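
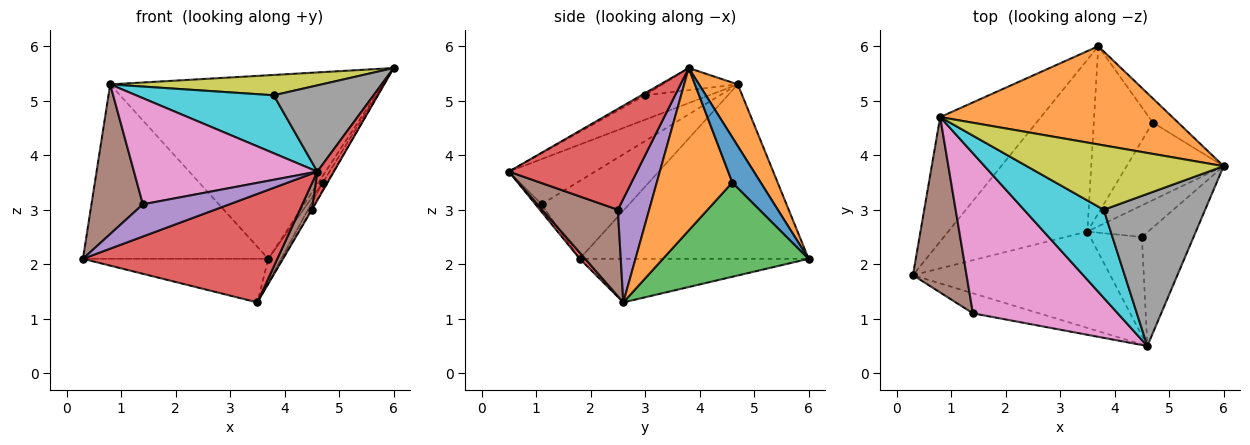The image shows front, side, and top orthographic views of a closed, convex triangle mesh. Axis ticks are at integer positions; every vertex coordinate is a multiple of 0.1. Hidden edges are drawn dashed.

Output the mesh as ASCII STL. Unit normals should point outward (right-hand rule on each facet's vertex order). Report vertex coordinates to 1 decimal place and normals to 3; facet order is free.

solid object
 facet normal -0.709 0.574 -0.409
  outer loop
   vertex 0.8 4.7 5.3
   vertex 3.7 6.0 2.1
   vertex 0.3 1.8 2.1
  endloop
 endfacet
 facet normal 0.124 0.875 0.468
  outer loop
   vertex 0.8 4.7 5.3
   vertex 6.0 3.8 5.6
   vertex 3.7 6.0 2.1
  endloop
 endfacet
 facet normal -0.291 0.235 -0.927
  outer loop
   vertex 3.5 2.6 1.3
   vertex 0.3 1.8 2.1
   vertex 3.7 6.0 2.1
  endloop
 endfacet
 facet normal 0.021 -0.748 -0.664
  outer loop
   vertex 3.5 2.6 1.3
   vertex 4.6 0.5 3.7
   vertex 0.3 1.8 2.1
  endloop
 endfacet
 facet normal -0.060 -0.848 -0.527
  outer loop
   vertex 1.4 1.1 3.1
   vertex 0.3 1.8 2.1
   vertex 4.6 0.5 3.7
  endloop
 endfacet
 facet normal -0.741 -0.436 0.511
  outer loop
   vertex 1.4 1.1 3.1
   vertex 0.8 4.7 5.3
   vertex 0.3 1.8 2.1
  endloop
 endfacet
 facet normal -0.252 -0.535 0.807
  outer loop
   vertex 1.4 1.1 3.1
   vertex 4.6 0.5 3.7
   vertex 0.8 4.7 5.3
  endloop
 endfacet
 facet normal -0.018 -0.493 0.870
  outer loop
   vertex 3.8 3.0 5.1
   vertex 4.6 0.5 3.7
   vertex 6.0 3.8 5.6
  endloop
 endfacet
 facet normal -0.107 -0.300 0.948
  outer loop
   vertex 3.8 3.0 5.1
   vertex 6.0 3.8 5.6
   vertex 0.8 4.7 5.3
  endloop
 endfacet
 facet normal -0.248 -0.533 0.809
  outer loop
   vertex 3.8 3.0 5.1
   vertex 0.8 4.7 5.3
   vertex 4.6 0.5 3.7
  endloop
 endfacet
 facet normal 0.865 0.133 -0.485
  outer loop
   vertex 4.7 4.6 3.5
   vertex 3.7 6.0 2.1
   vertex 6.0 3.8 5.6
  endloop
 endfacet
 facet normal 0.857 0.049 -0.512
  outer loop
   vertex 4.7 4.6 3.5
   vertex 6.0 3.8 5.6
   vertex 3.5 2.6 1.3
  endloop
 endfacet
 facet normal 0.845 0.075 -0.529
  outer loop
   vertex 4.7 4.6 3.5
   vertex 3.5 2.6 1.3
   vertex 3.7 6.0 2.1
  endloop
 endfacet
 facet normal 0.884 -0.114 -0.453
  outer loop
   vertex 4.5 2.5 3.0
   vertex 6.0 3.8 5.6
   vertex 4.6 0.5 3.7
  endloop
 endfacet
 facet normal 0.862 0.017 -0.506
  outer loop
   vertex 4.5 2.5 3.0
   vertex 3.5 2.6 1.3
   vertex 6.0 3.8 5.6
  endloop
 endfacet
 facet normal 0.851 -0.135 -0.508
  outer loop
   vertex 4.5 2.5 3.0
   vertex 4.6 0.5 3.7
   vertex 3.5 2.6 1.3
  endloop
 endfacet
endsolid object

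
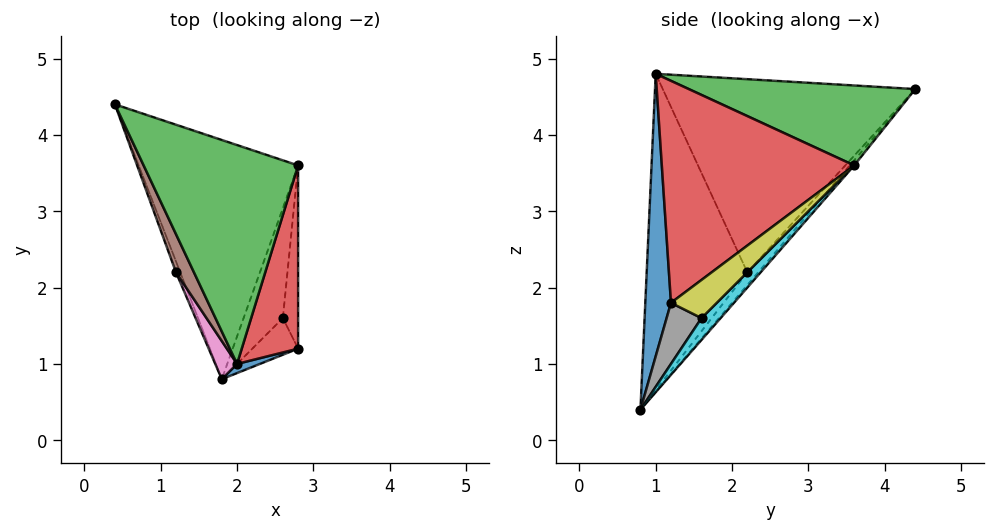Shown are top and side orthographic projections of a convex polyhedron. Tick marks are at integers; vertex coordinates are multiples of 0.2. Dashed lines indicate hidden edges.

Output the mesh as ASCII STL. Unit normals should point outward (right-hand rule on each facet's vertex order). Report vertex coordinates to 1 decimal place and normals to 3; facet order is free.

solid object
 facet normal 0.338 -0.941 0.027
  outer loop
   vertex 2.0 1.0 4.8
   vertex 1.8 0.8 0.4
   vertex 2.8 1.2 1.8
  endloop
 endfacet
 facet normal -0.021 0.756 -0.655
  outer loop
   vertex 2.8 3.6 3.6
   vertex 1.8 0.8 0.4
   vertex 0.4 4.4 4.6
  endloop
 endfacet
 facet normal 0.444 0.259 0.858
  outer loop
   vertex 2.8 3.6 3.6
   vertex 0.4 4.4 4.6
   vertex 2.0 1.0 4.8
  endloop
 endfacet
 facet normal 0.953 -0.182 0.242
  outer loop
   vertex 2.8 3.6 3.6
   vertex 2.0 1.0 4.8
   vertex 2.8 1.2 1.8
  endloop
 endfacet
 facet normal -0.949 0.000 -0.316
  outer loop
   vertex 1.2 2.2 2.2
   vertex 0.4 4.4 4.6
   vertex 1.8 0.8 0.4
  endloop
 endfacet
 facet normal -0.904 -0.420 0.084
  outer loop
   vertex 1.2 2.2 2.2
   vertex 2.0 1.0 4.8
   vertex 0.4 4.4 4.6
  endloop
 endfacet
 facet normal -0.887 -0.459 0.061
  outer loop
   vertex 1.2 2.2 2.2
   vertex 1.8 0.8 0.4
   vertex 2.0 1.0 4.8
  endloop
 endfacet
 facet normal 0.796 0.100 -0.597
  outer loop
   vertex 2.6 1.6 1.6
   vertex 2.8 1.2 1.8
   vertex 1.8 0.8 0.4
  endloop
 endfacet
 facet normal 0.894 0.268 -0.358
  outer loop
   vertex 2.6 1.6 1.6
   vertex 2.8 3.6 3.6
   vertex 2.8 1.2 1.8
  endloop
 endfacet
 facet normal 0.375 0.637 -0.674
  outer loop
   vertex 2.6 1.6 1.6
   vertex 1.8 0.8 0.4
   vertex 2.8 3.6 3.6
  endloop
 endfacet
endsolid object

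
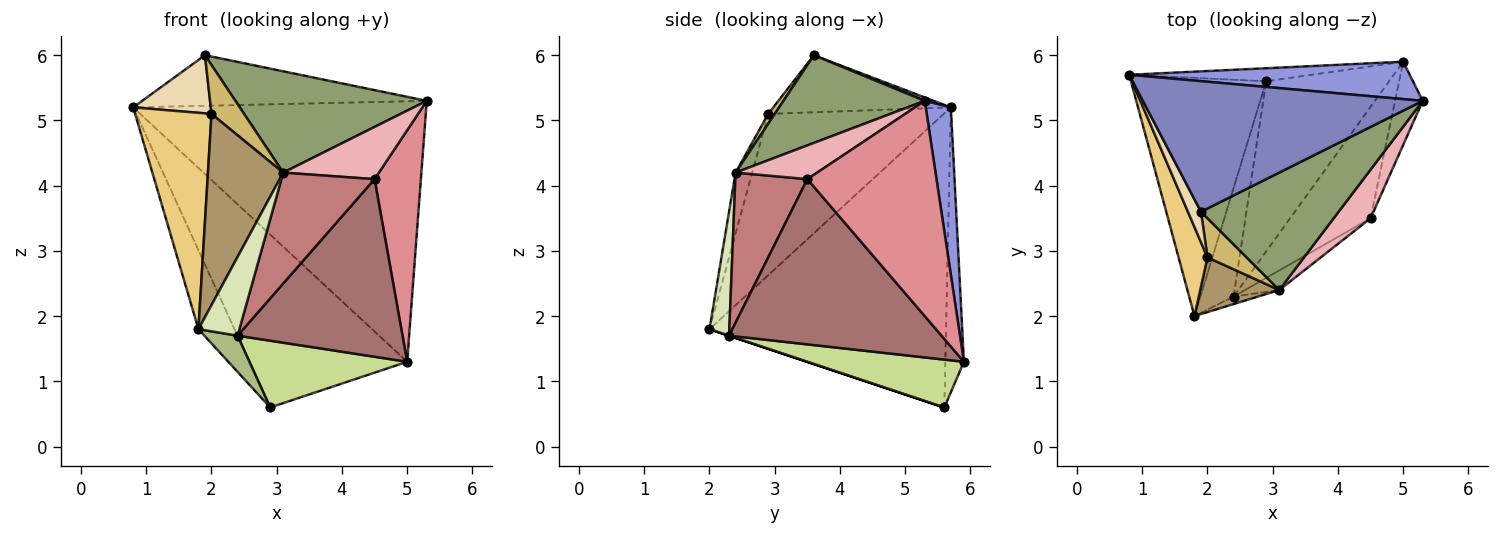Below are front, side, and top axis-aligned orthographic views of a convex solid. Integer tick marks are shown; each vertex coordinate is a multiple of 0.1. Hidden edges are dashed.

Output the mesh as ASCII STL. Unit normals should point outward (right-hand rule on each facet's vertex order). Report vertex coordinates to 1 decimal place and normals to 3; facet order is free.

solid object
 facet normal -0.900 0.137 -0.414
  outer loop
   vertex 2.9 5.6 0.6
   vertex 1.8 2.0 1.8
   vertex 0.8 5.7 5.2
  endloop
 endfacet
 facet normal 0.011 0.361 0.932
  outer loop
   vertex 1.9 3.6 6.0
   vertex 5.3 5.3 5.3
   vertex 0.8 5.7 5.2
  endloop
 endfacet
 facet normal 0.085 0.986 0.142
  outer loop
   vertex 5.0 5.9 1.3
   vertex 0.8 5.7 5.2
   vertex 5.3 5.3 5.3
  endloop
 endfacet
 facet normal -0.117 0.990 -0.075
  outer loop
   vertex 5.0 5.9 1.3
   vertex 2.9 5.6 0.6
   vertex 0.8 5.7 5.2
  endloop
 endfacet
 facet normal 0.435 -0.588 0.682
  outer loop
   vertex 3.1 2.4 4.2
   vertex 5.3 5.3 5.3
   vertex 1.9 3.6 6.0
  endloop
 endfacet
 facet normal 0.000 -0.316 -0.949
  outer loop
   vertex 2.4 2.3 1.7
   vertex 1.8 2.0 1.8
   vertex 2.9 5.6 0.6
  endloop
 endfacet
 facet normal 0.341 -0.343 -0.875
  outer loop
   vertex 2.4 2.3 1.7
   vertex 2.9 5.6 0.6
   vertex 5.0 5.9 1.3
  endloop
 endfacet
 facet normal 0.434 -0.897 -0.086
  outer loop
   vertex 2.4 2.3 1.7
   vertex 3.1 2.4 4.2
   vertex 1.8 2.0 1.8
  endloop
 endfacet
 facet normal -0.207 -0.941 0.269
  outer loop
   vertex 2.0 2.9 5.1
   vertex 1.8 2.0 1.8
   vertex 3.1 2.4 4.2
  endloop
 endfacet
 facet normal 0.154 -0.772 0.617
  outer loop
   vertex 2.0 2.9 5.1
   vertex 3.1 2.4 4.2
   vertex 1.9 3.6 6.0
  endloop
 endfacet
 facet normal -0.905 -0.394 0.162
  outer loop
   vertex 2.0 2.9 5.1
   vertex 0.8 5.7 5.2
   vertex 1.8 2.0 1.8
  endloop
 endfacet
 facet normal -0.897 -0.392 0.205
  outer loop
   vertex 2.0 2.9 5.1
   vertex 1.9 3.6 6.0
   vertex 0.8 5.7 5.2
  endloop
 endfacet
 facet normal 0.737 -0.572 -0.359
  outer loop
   vertex 4.5 3.5 4.1
   vertex 2.4 2.3 1.7
   vertex 5.0 5.9 1.3
  endloop
 endfacet
 facet normal 0.606 -0.784 -0.138
  outer loop
   vertex 4.5 3.5 4.1
   vertex 3.1 2.4 4.2
   vertex 2.4 2.3 1.7
  endloop
 endfacet
 facet normal 0.934 -0.335 -0.120
  outer loop
   vertex 4.5 3.5 4.1
   vertex 5.0 5.9 1.3
   vertex 5.3 5.3 5.3
  endloop
 endfacet
 facet normal 0.529 -0.621 0.578
  outer loop
   vertex 4.5 3.5 4.1
   vertex 5.3 5.3 5.3
   vertex 3.1 2.4 4.2
  endloop
 endfacet
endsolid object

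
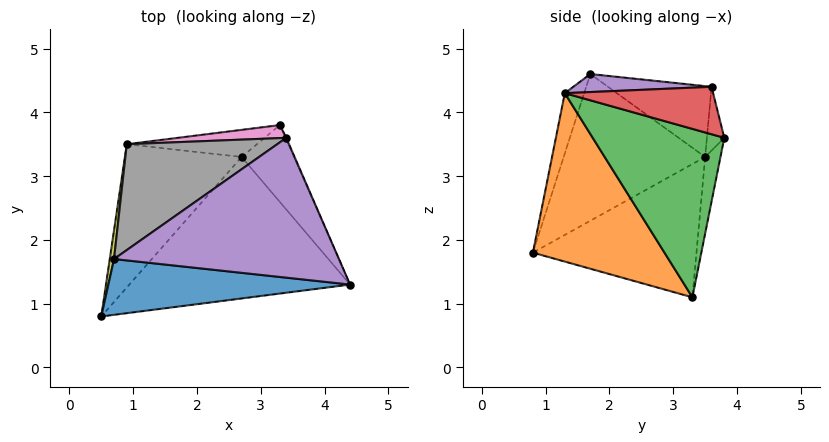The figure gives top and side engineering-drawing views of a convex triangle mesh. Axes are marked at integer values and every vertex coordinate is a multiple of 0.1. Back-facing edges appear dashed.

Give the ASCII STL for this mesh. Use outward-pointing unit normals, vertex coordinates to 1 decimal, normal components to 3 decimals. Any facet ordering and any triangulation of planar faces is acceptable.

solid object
 facet normal -0.077 -0.948 0.310
  outer loop
   vertex 0.7 1.7 4.6
   vertex 0.5 0.8 1.8
   vertex 4.4 1.3 4.3
  endloop
 endfacet
 facet normal 0.484 -0.603 -0.634
  outer loop
   vertex 2.7 3.3 1.1
   vertex 4.4 1.3 4.3
   vertex 0.5 0.8 1.8
  endloop
 endfacet
 facet normal 0.905 0.319 -0.281
  outer loop
   vertex 2.7 3.3 1.1
   vertex 3.3 3.8 3.6
   vertex 4.4 1.3 4.3
  endloop
 endfacet
 facet normal 0.917 0.399 -0.015
  outer loop
   vertex 3.4 3.6 4.4
   vertex 4.4 1.3 4.3
   vertex 3.3 3.8 3.6
  endloop
 endfacet
 facet normal 0.080 -0.009 0.997
  outer loop
   vertex 3.4 3.6 4.4
   vertex 0.7 1.7 4.6
   vertex 4.4 1.3 4.3
  endloop
 endfacet
 facet normal -0.101 0.980 -0.172
  outer loop
   vertex 0.9 3.5 3.3
   vertex 3.3 3.8 3.6
   vertex 2.7 3.3 1.1
  endloop
 endfacet
 facet normal -0.151 0.954 0.258
  outer loop
   vertex 0.9 3.5 3.3
   vertex 3.4 3.6 4.4
   vertex 3.3 3.8 3.6
  endloop
 endfacet
 facet normal -0.349 0.574 0.741
  outer loop
   vertex 0.9 3.5 3.3
   vertex 0.7 1.7 4.6
   vertex 3.4 3.6 4.4
  endloop
 endfacet
 facet normal -0.991 0.131 0.029
  outer loop
   vertex 0.9 3.5 3.3
   vertex 0.5 0.8 1.8
   vertex 0.7 1.7 4.6
  endloop
 endfacet
 facet normal -0.679 0.431 -0.595
  outer loop
   vertex 0.9 3.5 3.3
   vertex 2.7 3.3 1.1
   vertex 0.5 0.8 1.8
  endloop
 endfacet
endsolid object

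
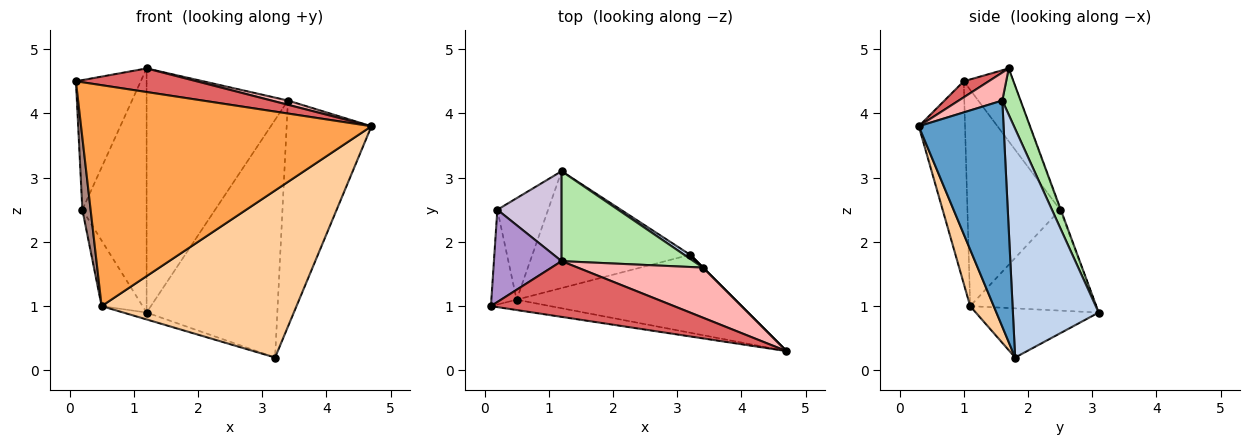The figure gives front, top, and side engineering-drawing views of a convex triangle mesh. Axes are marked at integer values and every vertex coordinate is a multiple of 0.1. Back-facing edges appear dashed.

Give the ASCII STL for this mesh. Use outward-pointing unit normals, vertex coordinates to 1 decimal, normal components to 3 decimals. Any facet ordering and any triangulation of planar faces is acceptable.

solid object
 facet normal 0.707 0.707 0.000
  outer loop
   vertex 3.4 1.6 4.2
   vertex 4.7 0.3 3.8
   vertex 3.2 1.8 0.2
  endloop
 endfacet
 facet normal 0.548 0.836 0.014
  outer loop
   vertex 3.4 1.6 4.2
   vertex 3.2 1.8 0.2
   vertex 1.2 3.1 0.9
  endloop
 endfacet
 facet normal -0.157 -0.986 -0.046
  outer loop
   vertex 0.5 1.1 1.0
   vertex 4.7 0.3 3.8
   vertex 0.1 1.0 4.5
  endloop
 endfacet
 facet normal 0.109 -0.901 -0.421
  outer loop
   vertex 0.5 1.1 1.0
   vertex 3.2 1.8 0.2
   vertex 4.7 0.3 3.8
  endloop
 endfacet
 facet normal -0.297 0.056 -0.953
  outer loop
   vertex 0.5 1.1 1.0
   vertex 1.2 3.1 0.9
   vertex 3.2 1.8 0.2
  endloop
 endfacet
 facet normal 0.120 0.932 0.343
  outer loop
   vertex 1.2 1.7 4.7
   vertex 3.4 1.6 4.2
   vertex 1.2 3.1 0.9
  endloop
 endfacet
 facet normal 0.081 -0.389 0.918
  outer loop
   vertex 1.2 1.7 4.7
   vertex 0.1 1.0 4.5
   vertex 4.7 0.3 3.8
  endloop
 endfacet
 facet normal 0.217 -0.082 0.973
  outer loop
   vertex 1.2 1.7 4.7
   vertex 4.7 0.3 3.8
   vertex 3.4 1.6 4.2
  endloop
 endfacet
 facet normal -0.529 0.691 0.492
  outer loop
   vertex 0.2 2.5 2.5
   vertex 0.1 1.0 4.5
   vertex 1.2 1.7 4.7
  endloop
 endfacet
 facet normal -0.010 0.938 0.346
  outer loop
   vertex 0.2 2.5 2.5
   vertex 1.2 1.7 4.7
   vertex 1.2 3.1 0.9
  endloop
 endfacet
 facet normal -0.989 -0.088 -0.116
  outer loop
   vertex 0.2 2.5 2.5
   vertex 0.5 1.1 1.0
   vertex 0.1 1.0 4.5
  endloop
 endfacet
 facet normal -0.858 0.279 -0.432
  outer loop
   vertex 0.2 2.5 2.5
   vertex 1.2 3.1 0.9
   vertex 0.5 1.1 1.0
  endloop
 endfacet
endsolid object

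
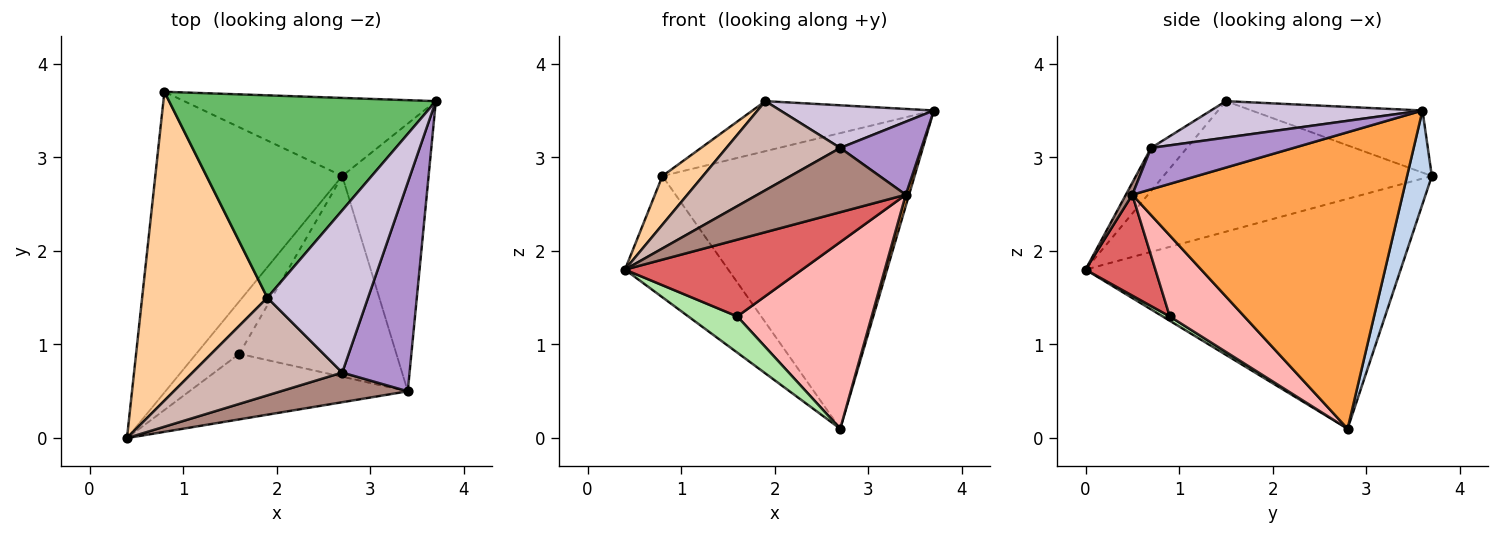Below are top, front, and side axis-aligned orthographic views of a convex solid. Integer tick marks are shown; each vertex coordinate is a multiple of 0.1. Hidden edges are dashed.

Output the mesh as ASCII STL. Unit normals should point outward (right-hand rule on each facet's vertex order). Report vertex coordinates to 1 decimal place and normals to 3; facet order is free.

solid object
 facet normal -0.752 0.247 -0.611
  outer loop
   vertex 2.7 2.8 0.1
   vertex 0.4 0.0 1.8
   vertex 0.8 3.7 2.8
  endloop
 endfacet
 facet normal 0.095 0.962 -0.254
  outer loop
   vertex 2.7 2.8 0.1
   vertex 0.8 3.7 2.8
   vertex 3.7 3.6 3.5
  endloop
 endfacet
 facet normal 0.960 -0.012 -0.280
  outer loop
   vertex 3.4 0.5 2.6
   vertex 2.7 2.8 0.1
   vertex 3.7 3.6 3.5
  endloop
 endfacet
 facet normal -0.717 -0.108 0.688
  outer loop
   vertex 1.9 1.5 3.6
   vertex 0.8 3.7 2.8
   vertex 0.4 0.0 1.8
  endloop
 endfacet
 facet normal -0.220 0.234 0.947
  outer loop
   vertex 1.9 1.5 3.6
   vertex 3.7 3.6 3.5
   vertex 0.8 3.7 2.8
  endloop
 endfacet
 facet normal 0.083 -0.566 -0.820
  outer loop
   vertex 1.6 0.9 1.3
   vertex 0.4 0.0 1.8
   vertex 2.7 2.8 0.1
  endloop
 endfacet
 facet normal 0.287 -0.729 -0.622
  outer loop
   vertex 1.6 0.9 1.3
   vertex 3.4 0.5 2.6
   vertex 0.4 0.0 1.8
  endloop
 endfacet
 facet normal 0.353 -0.637 -0.685
  outer loop
   vertex 1.6 0.9 1.3
   vertex 2.7 2.8 0.1
   vertex 3.4 0.5 2.6
  endloop
 endfacet
 facet normal 0.502 -0.286 0.817
  outer loop
   vertex 2.7 0.7 3.1
   vertex 3.4 0.5 2.6
   vertex 3.7 3.6 3.5
  endloop
 endfacet
 facet normal 0.331 -0.240 0.913
  outer loop
   vertex 2.7 0.7 3.1
   vertex 3.7 3.6 3.5
   vertex 1.9 1.5 3.6
  endloop
 endfacet
 facet normal 0.040 -0.907 0.418
  outer loop
   vertex 2.7 0.7 3.1
   vertex 0.4 0.0 1.8
   vertex 3.4 0.5 2.6
  endloop
 endfacet
 facet normal -0.208 -0.659 0.723
  outer loop
   vertex 2.7 0.7 3.1
   vertex 1.9 1.5 3.6
   vertex 0.4 0.0 1.8
  endloop
 endfacet
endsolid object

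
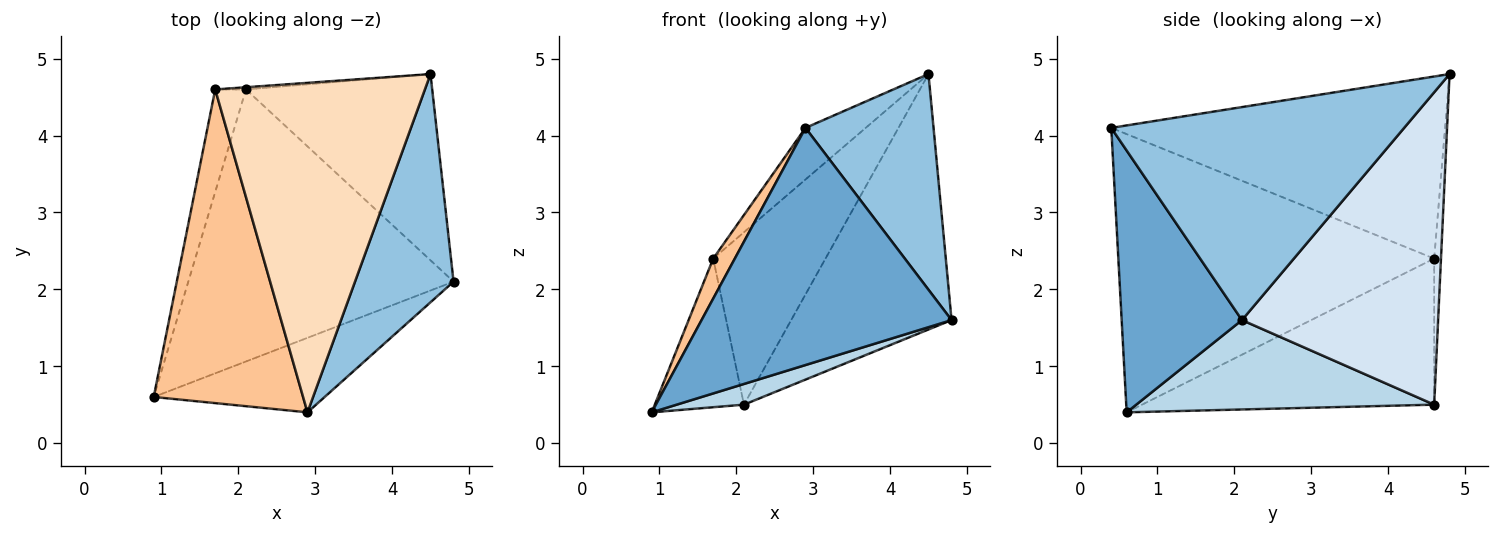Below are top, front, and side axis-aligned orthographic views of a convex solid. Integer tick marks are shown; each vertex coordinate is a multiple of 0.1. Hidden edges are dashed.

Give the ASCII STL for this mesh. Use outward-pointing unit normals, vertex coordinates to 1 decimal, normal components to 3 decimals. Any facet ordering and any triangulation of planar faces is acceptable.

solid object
 facet normal 0.417 -0.867 -0.272
  outer loop
   vertex 2.9 0.4 4.1
   vertex 0.9 0.6 0.4
   vertex 4.8 2.1 1.6
  endloop
 endfacet
 facet normal 0.844 -0.369 0.390
  outer loop
   vertex 2.9 0.4 4.1
   vertex 4.8 2.1 1.6
   vertex 4.5 4.8 4.8
  endloop
 endfacet
 facet normal 0.318 -0.072 -0.945
  outer loop
   vertex 2.1 4.6 0.5
   vertex 4.8 2.1 1.6
   vertex 0.9 0.6 0.4
  endloop
 endfacet
 facet normal 0.703 0.575 -0.419
  outer loop
   vertex 2.1 4.6 0.5
   vertex 4.5 4.8 4.8
   vertex 4.8 2.1 1.6
  endloop
 endfacet
 facet normal -0.938 0.286 -0.197
  outer loop
   vertex 1.7 4.6 2.4
   vertex 2.1 4.6 0.5
   vertex 0.9 0.6 0.4
  endloop
 endfacet
 facet normal -0.060 0.998 -0.013
  outer loop
   vertex 1.7 4.6 2.4
   vertex 4.5 4.8 4.8
   vertex 2.1 4.6 0.5
  endloop
 endfacet
 facet normal -0.879 -0.060 0.472
  outer loop
   vertex 1.7 4.6 2.4
   vertex 0.9 0.6 0.4
   vertex 2.9 0.4 4.1
  endloop
 endfacet
 facet normal -0.651 0.117 0.750
  outer loop
   vertex 1.7 4.6 2.4
   vertex 2.9 0.4 4.1
   vertex 4.5 4.8 4.8
  endloop
 endfacet
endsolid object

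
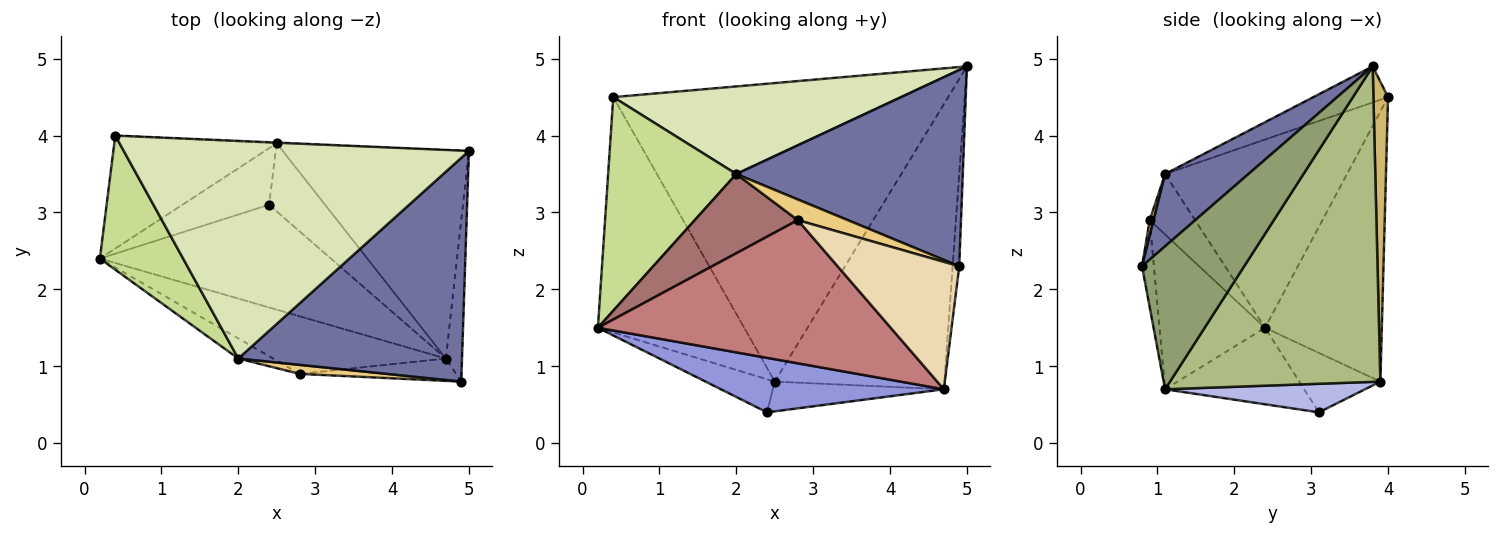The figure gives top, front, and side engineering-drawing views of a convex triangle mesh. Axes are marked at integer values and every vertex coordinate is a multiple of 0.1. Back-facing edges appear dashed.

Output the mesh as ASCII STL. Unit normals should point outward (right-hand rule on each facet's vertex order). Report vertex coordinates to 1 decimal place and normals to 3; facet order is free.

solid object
 facet normal 0.236 -0.641 0.730
  outer loop
   vertex 2.0 1.1 3.5
   vertex 4.9 0.8 2.3
   vertex 5.0 3.8 4.9
  endloop
 endfacet
 facet normal -0.510 0.435 -0.742
  outer loop
   vertex 2.5 3.9 0.8
   vertex 2.4 3.1 0.4
   vertex 0.2 2.4 1.5
  endloop
 endfacet
 facet normal -0.281 -0.450 -0.848
  outer loop
   vertex 4.7 1.1 0.7
   vertex 0.2 2.4 1.5
   vertex 2.4 3.1 0.4
  endloop
 endfacet
 facet normal 0.423 0.362 -0.830
  outer loop
   vertex 4.7 1.1 0.7
   vertex 2.4 3.1 0.4
   vertex 2.5 3.9 0.8
  endloop
 endfacet
 facet normal 0.992 0.064 -0.112
  outer loop
   vertex 4.7 1.1 0.7
   vertex 5.0 3.8 4.9
   vertex 4.9 0.8 2.3
  endloop
 endfacet
 facet normal 0.707 0.571 -0.417
  outer loop
   vertex 4.7 1.1 0.7
   vertex 2.5 3.9 0.8
   vertex 5.0 3.8 4.9
  endloop
 endfacet
 facet normal -0.769 -0.541 0.340
  outer loop
   vertex 0.4 4.0 4.5
   vertex 0.2 2.4 1.5
   vertex 2.0 1.1 3.5
  endloop
 endfacet
 facet normal -0.096 -0.372 0.923
  outer loop
   vertex 0.4 4.0 4.5
   vertex 2.0 1.1 3.5
   vertex 5.0 3.8 4.9
  endloop
 endfacet
 facet normal -0.584 0.732 -0.351
  outer loop
   vertex 0.4 4.0 4.5
   vertex 2.5 3.9 0.8
   vertex 0.2 2.4 1.5
  endloop
 endfacet
 facet normal 0.044 0.999 -0.002
  outer loop
   vertex 0.4 4.0 4.5
   vertex 5.0 3.8 4.9
   vertex 2.5 3.9 0.8
  endloop
 endfacet
 facet normal 0.070 -0.914 0.399
  outer loop
   vertex 2.8 0.9 2.9
   vertex 4.9 0.8 2.3
   vertex 2.0 1.1 3.5
  endloop
 endfacet
 facet normal -0.096 -0.980 -0.172
  outer loop
   vertex 2.8 0.9 2.9
   vertex 4.7 1.1 0.7
   vertex 4.9 0.8 2.3
  endloop
 endfacet
 facet normal -0.393 -0.891 -0.226
  outer loop
   vertex 2.8 0.9 2.9
   vertex 2.0 1.1 3.5
   vertex 0.2 2.4 1.5
  endloop
 endfacet
 facet normal -0.317 -0.880 -0.354
  outer loop
   vertex 2.8 0.9 2.9
   vertex 0.2 2.4 1.5
   vertex 4.7 1.1 0.7
  endloop
 endfacet
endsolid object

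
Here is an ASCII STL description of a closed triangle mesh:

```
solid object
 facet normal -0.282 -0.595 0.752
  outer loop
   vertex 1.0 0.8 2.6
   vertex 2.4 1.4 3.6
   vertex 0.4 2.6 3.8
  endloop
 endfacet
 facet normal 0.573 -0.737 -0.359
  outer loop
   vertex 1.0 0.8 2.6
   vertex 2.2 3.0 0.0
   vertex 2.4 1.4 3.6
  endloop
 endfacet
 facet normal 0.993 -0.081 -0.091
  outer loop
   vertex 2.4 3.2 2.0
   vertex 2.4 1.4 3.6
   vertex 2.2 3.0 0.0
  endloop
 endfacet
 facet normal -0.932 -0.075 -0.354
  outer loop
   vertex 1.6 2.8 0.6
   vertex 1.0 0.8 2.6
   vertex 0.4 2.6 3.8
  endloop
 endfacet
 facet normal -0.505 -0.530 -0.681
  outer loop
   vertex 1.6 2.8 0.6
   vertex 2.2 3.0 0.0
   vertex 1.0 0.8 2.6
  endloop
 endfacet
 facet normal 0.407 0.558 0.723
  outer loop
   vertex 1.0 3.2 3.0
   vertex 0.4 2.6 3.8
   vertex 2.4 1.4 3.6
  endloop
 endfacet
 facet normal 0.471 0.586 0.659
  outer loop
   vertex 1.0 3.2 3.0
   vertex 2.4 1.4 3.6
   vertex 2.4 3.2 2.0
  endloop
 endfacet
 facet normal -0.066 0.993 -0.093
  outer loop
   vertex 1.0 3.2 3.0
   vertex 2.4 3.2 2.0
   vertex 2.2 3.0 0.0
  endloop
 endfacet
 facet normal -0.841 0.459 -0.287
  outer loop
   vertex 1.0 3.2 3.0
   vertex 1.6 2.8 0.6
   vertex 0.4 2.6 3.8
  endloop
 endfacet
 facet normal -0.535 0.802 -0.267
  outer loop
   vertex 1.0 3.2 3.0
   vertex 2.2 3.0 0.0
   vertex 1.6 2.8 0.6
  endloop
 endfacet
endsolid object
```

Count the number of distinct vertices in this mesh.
7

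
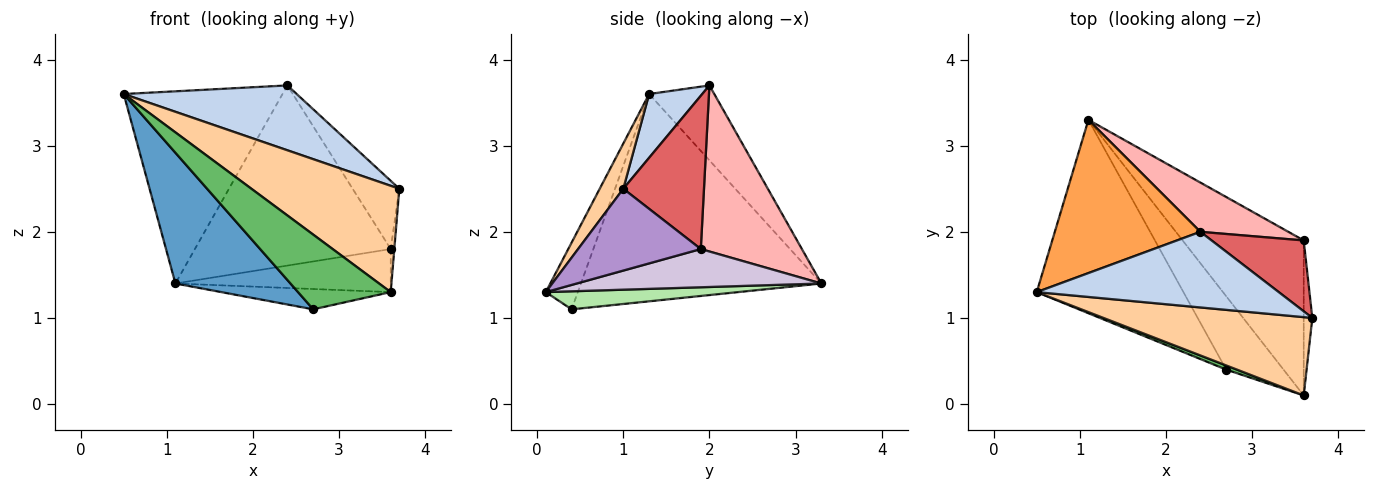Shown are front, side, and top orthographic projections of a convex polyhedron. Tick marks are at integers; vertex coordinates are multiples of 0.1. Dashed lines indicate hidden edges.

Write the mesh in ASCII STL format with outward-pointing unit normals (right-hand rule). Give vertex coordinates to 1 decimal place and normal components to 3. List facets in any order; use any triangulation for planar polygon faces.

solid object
 facet normal -0.760 -0.364 -0.538
  outer loop
   vertex 2.7 0.4 1.1
   vertex 0.5 1.3 3.6
   vertex 1.1 3.3 1.4
  endloop
 endfacet
 facet normal 0.196 -0.638 0.744
  outer loop
   vertex 2.4 2.0 3.7
   vertex 0.5 1.3 3.6
   vertex 3.7 1.0 2.5
  endloop
 endfacet
 facet normal -0.306 0.745 0.594
  outer loop
   vertex 2.4 2.0 3.7
   vertex 1.1 3.3 1.4
   vertex 0.5 1.3 3.6
  endloop
 endfacet
 facet normal 0.127 -0.799 0.588
  outer loop
   vertex 3.6 0.1 1.3
   vertex 3.7 1.0 2.5
   vertex 0.5 1.3 3.6
  endloop
 endfacet
 facet normal -0.326 -0.944 0.053
  outer loop
   vertex 3.6 0.1 1.3
   vertex 0.5 1.3 3.6
   vertex 2.7 0.4 1.1
  endloop
 endfacet
 facet normal 0.290 0.255 -0.922
  outer loop
   vertex 3.6 0.1 1.3
   vertex 2.7 0.4 1.1
   vertex 1.1 3.3 1.4
  endloop
 endfacet
 facet normal 0.768 0.444 0.462
  outer loop
   vertex 3.6 1.9 1.8
   vertex 2.4 2.0 3.7
   vertex 3.7 1.0 2.5
  endloop
 endfacet
 facet normal 0.446 0.863 0.236
  outer loop
   vertex 3.6 1.9 1.8
   vertex 1.1 3.3 1.4
   vertex 2.4 2.0 3.7
  endloop
 endfacet
 facet normal 0.994 0.029 -0.105
  outer loop
   vertex 3.6 1.9 1.8
   vertex 3.7 1.0 2.5
   vertex 3.6 0.1 1.3
  endloop
 endfacet
 facet normal 0.291 0.256 -0.922
  outer loop
   vertex 3.6 1.9 1.8
   vertex 3.6 0.1 1.3
   vertex 1.1 3.3 1.4
  endloop
 endfacet
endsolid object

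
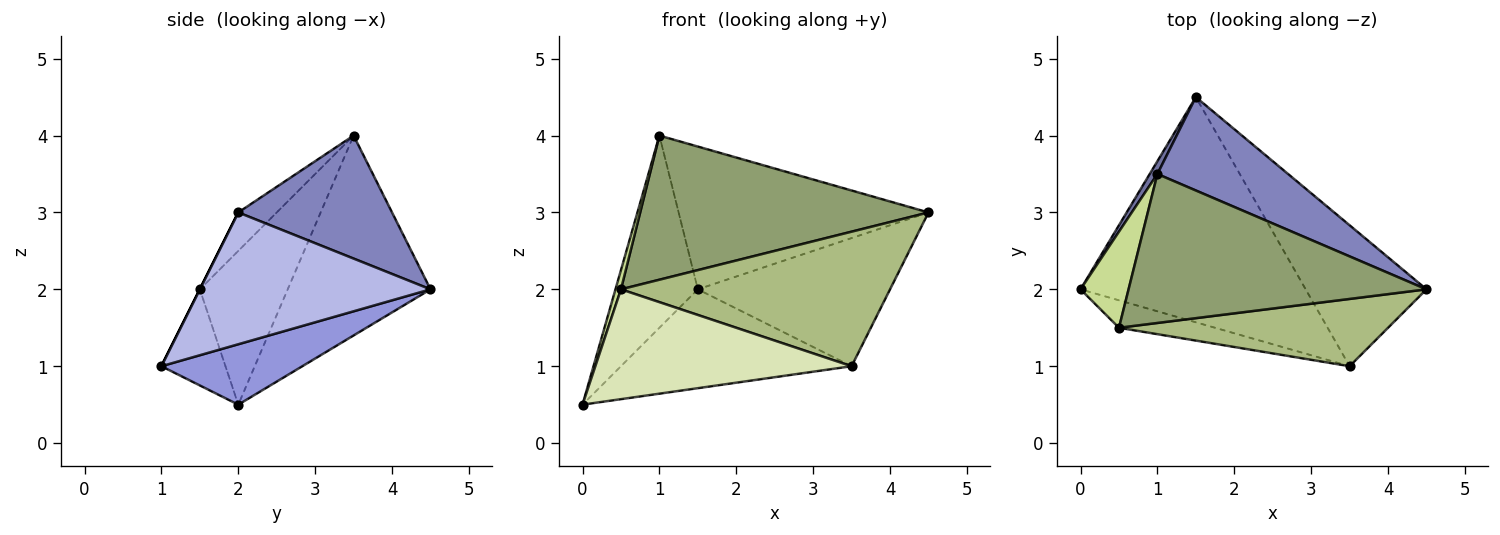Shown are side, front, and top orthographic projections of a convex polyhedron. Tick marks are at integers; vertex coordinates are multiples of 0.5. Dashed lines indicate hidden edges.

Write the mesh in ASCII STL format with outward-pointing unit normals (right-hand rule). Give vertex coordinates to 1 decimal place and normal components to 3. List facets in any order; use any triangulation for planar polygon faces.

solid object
 facet normal -0.866 0.499 0.033
  outer loop
   vertex 1.0 3.5 4.0
   vertex 1.5 4.5 2.0
   vertex 0.0 2.0 0.5
  endloop
 endfacet
 facet normal 0.458 0.744 0.487
  outer loop
   vertex 1.0 3.5 4.0
   vertex 4.5 2.0 3.0
   vertex 1.5 4.5 2.0
  endloop
 endfacet
 facet normal 0.239 0.390 -0.889
  outer loop
   vertex 3.5 1.0 1.0
   vertex 0.0 2.0 0.5
   vertex 1.5 4.5 2.0
  endloop
 endfacet
 facet normal 0.628 0.523 -0.576
  outer loop
   vertex 3.5 1.0 1.0
   vertex 1.5 4.5 2.0
   vertex 4.5 2.0 3.0
  endloop
 endfacet
 facet normal -0.092 -0.692 0.716
  outer loop
   vertex 0.5 1.5 2.0
   vertex 4.5 2.0 3.0
   vertex 1.0 3.5 4.0
  endloop
 endfacet
 facet normal 0.000 -0.894 0.447
  outer loop
   vertex 0.5 1.5 2.0
   vertex 3.5 1.0 1.0
   vertex 4.5 2.0 3.0
  endloop
 endfacet
 facet normal -0.953 -0.060 0.298
  outer loop
   vertex 0.5 1.5 2.0
   vertex 1.0 3.5 4.0
   vertex 0.0 2.0 0.5
  endloop
 endfacet
 facet normal -0.236 -0.943 -0.236
  outer loop
   vertex 0.5 1.5 2.0
   vertex 0.0 2.0 0.5
   vertex 3.5 1.0 1.0
  endloop
 endfacet
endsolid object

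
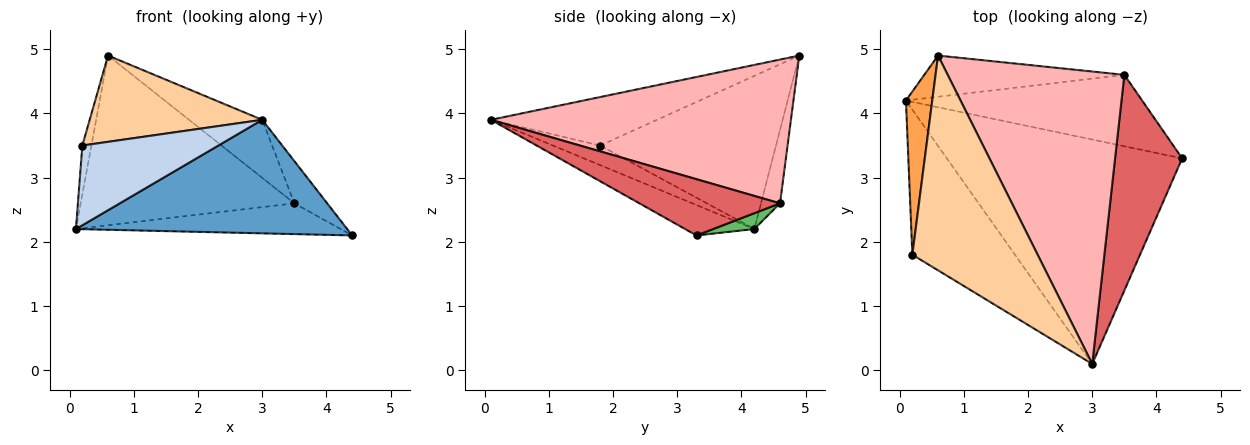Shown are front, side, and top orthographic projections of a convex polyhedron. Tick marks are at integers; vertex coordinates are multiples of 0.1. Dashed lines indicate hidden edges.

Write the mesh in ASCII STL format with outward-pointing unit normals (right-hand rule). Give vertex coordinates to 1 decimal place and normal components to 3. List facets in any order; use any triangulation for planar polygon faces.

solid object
 facet normal -0.114 -0.449 -0.886
  outer loop
   vertex 3.0 0.1 3.9
   vertex 0.1 4.2 2.2
   vertex 4.4 3.3 2.1
  endloop
 endfacet
 facet normal -0.165 -0.475 -0.864
  outer loop
   vertex 0.2 1.8 3.5
   vertex 0.1 4.2 2.2
   vertex 3.0 0.1 3.9
  endloop
 endfacet
 facet normal -0.984 0.051 0.169
  outer loop
   vertex 0.2 1.8 3.5
   vertex 0.6 4.9 4.9
   vertex 0.1 4.2 2.2
  endloop
 endfacet
 facet normal -0.338 -0.351 0.873
  outer loop
   vertex 0.2 1.8 3.5
   vertex 3.0 0.1 3.9
   vertex 0.6 4.9 4.9
  endloop
 endfacet
 facet normal 0.061 0.395 -0.917
  outer loop
   vertex 3.5 4.6 2.6
   vertex 4.4 3.3 2.1
   vertex 0.1 4.2 2.2
  endloop
 endfacet
 facet normal -0.086 0.968 -0.235
  outer loop
   vertex 3.5 4.6 2.6
   vertex 0.1 4.2 2.2
   vertex 0.6 4.9 4.9
  endloop
 endfacet
 facet normal 0.635 0.148 0.758
  outer loop
   vertex 3.5 4.6 2.6
   vertex 3.0 0.1 3.9
   vertex 4.4 3.3 2.1
  endloop
 endfacet
 facet normal 0.624 0.152 0.767
  outer loop
   vertex 3.5 4.6 2.6
   vertex 0.6 4.9 4.9
   vertex 3.0 0.1 3.9
  endloop
 endfacet
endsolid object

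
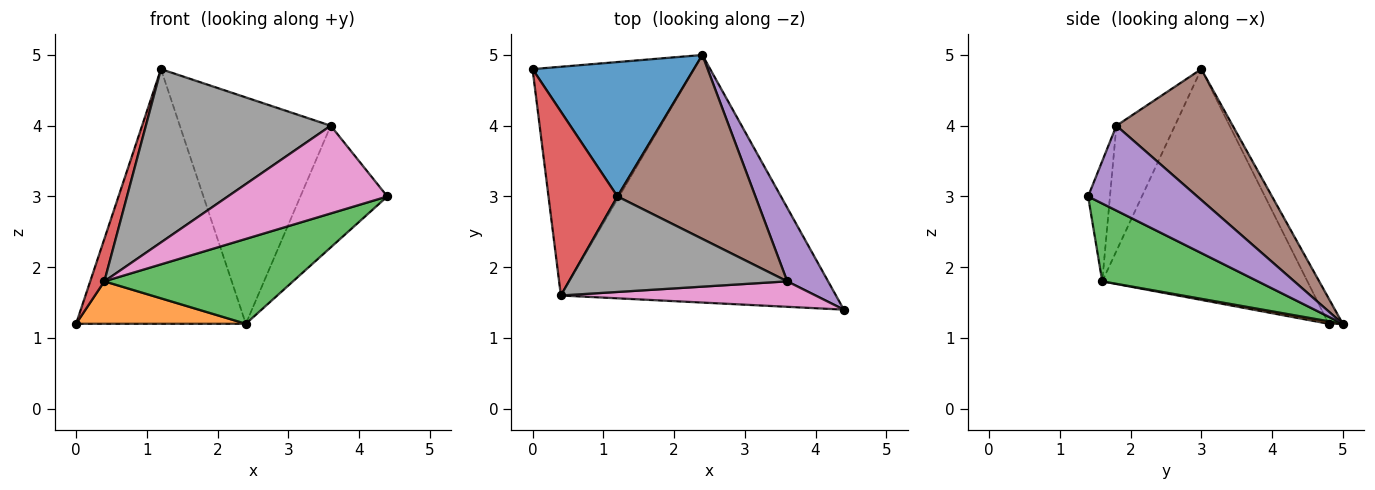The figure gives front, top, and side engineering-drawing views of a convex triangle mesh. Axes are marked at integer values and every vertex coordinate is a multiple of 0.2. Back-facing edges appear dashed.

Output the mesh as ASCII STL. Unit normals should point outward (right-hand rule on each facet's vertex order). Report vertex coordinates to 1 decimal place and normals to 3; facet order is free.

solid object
 facet normal -0.073 0.882 0.465
  outer loop
   vertex 1.2 3.0 4.8
   vertex 2.4 5.0 1.2
   vertex 0.0 4.8 1.2
  endloop
 endfacet
 facet normal 0.015 -0.182 -0.983
  outer loop
   vertex 0.4 1.6 1.8
   vertex 0.0 4.8 1.2
   vertex 2.4 5.0 1.2
  endloop
 endfacet
 facet normal 0.258 -0.313 -0.914
  outer loop
   vertex 0.4 1.6 1.8
   vertex 2.4 5.0 1.2
   vertex 4.4 1.4 3.0
  endloop
 endfacet
 facet normal -0.956 -0.066 0.286
  outer loop
   vertex 0.4 1.6 1.8
   vertex 1.2 3.0 4.8
   vertex 0.0 4.8 1.2
  endloop
 endfacet
 facet normal 0.732 0.583 0.352
  outer loop
   vertex 3.6 1.8 4.0
   vertex 4.4 1.4 3.0
   vertex 2.4 5.0 1.2
  endloop
 endfacet
 facet normal 0.513 0.666 0.541
  outer loop
   vertex 3.6 1.8 4.0
   vertex 2.4 5.0 1.2
   vertex 1.2 3.0 4.8
  endloop
 endfacet
 facet normal -0.131 -0.952 0.276
  outer loop
   vertex 3.6 1.8 4.0
   vertex 0.4 1.6 1.8
   vertex 4.4 1.4 3.0
  endloop
 endfacet
 facet normal -0.267 -0.844 0.465
  outer loop
   vertex 3.6 1.8 4.0
   vertex 1.2 3.0 4.8
   vertex 0.4 1.6 1.8
  endloop
 endfacet
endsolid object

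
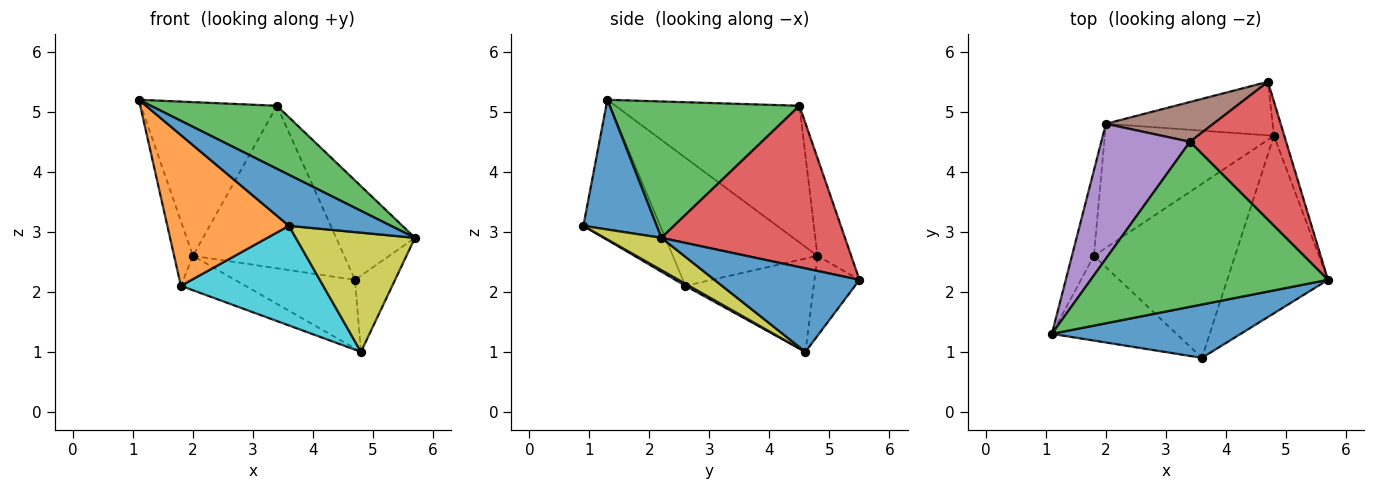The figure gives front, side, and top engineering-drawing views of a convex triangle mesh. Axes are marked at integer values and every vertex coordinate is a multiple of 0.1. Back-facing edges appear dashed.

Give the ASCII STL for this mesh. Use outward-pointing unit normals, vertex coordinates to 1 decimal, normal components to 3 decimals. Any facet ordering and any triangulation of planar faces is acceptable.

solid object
 facet normal 0.957 0.265 -0.119
  outer loop
   vertex 4.8 4.6 1.0
   vertex 4.7 5.5 2.2
   vertex 5.7 2.2 2.9
  endloop
 endfacet
 facet normal -0.283 0.756 -0.590
  outer loop
   vertex 2.0 4.8 2.6
   vertex 4.7 5.5 2.2
   vertex 4.8 4.6 1.0
  endloop
 endfacet
 facet normal 0.473 -0.314 0.823
  outer loop
   vertex 3.4 4.5 5.1
   vertex 1.1 1.3 5.2
   vertex 5.7 2.2 2.9
  endloop
 endfacet
 facet normal 0.806 0.346 0.481
  outer loop
   vertex 3.4 4.5 5.1
   vertex 5.7 2.2 2.9
   vertex 4.7 5.5 2.2
  endloop
 endfacet
 facet normal -0.713 0.527 0.463
  outer loop
   vertex 3.4 4.5 5.1
   vertex 2.0 4.8 2.6
   vertex 1.1 1.3 5.2
  endloop
 endfacet
 facet normal -0.212 0.949 0.232
  outer loop
   vertex 3.4 4.5 5.1
   vertex 4.7 5.5 2.2
   vertex 2.0 4.8 2.6
  endloop
 endfacet
 facet normal -0.978 0.127 -0.168
  outer loop
   vertex 1.8 2.6 2.1
   vertex 1.1 1.3 5.2
   vertex 2.0 4.8 2.6
  endloop
 endfacet
 facet normal -0.469 0.236 -0.851
  outer loop
   vertex 1.8 2.6 2.1
   vertex 2.0 4.8 2.6
   vertex 4.8 4.6 1.0
  endloop
 endfacet
 facet normal 0.257 -0.539 -0.802
  outer loop
   vertex 3.6 0.9 3.1
   vertex 4.8 4.6 1.0
   vertex 5.7 2.2 2.9
  endloop
 endfacet
 facet normal 0.013 -0.497 -0.868
  outer loop
   vertex 3.6 0.9 3.1
   vertex 1.8 2.6 2.1
   vertex 4.8 4.6 1.0
  endloop
 endfacet
 facet normal 0.445 -0.619 0.647
  outer loop
   vertex 3.6 0.9 3.1
   vertex 5.7 2.2 2.9
   vertex 1.1 1.3 5.2
  endloop
 endfacet
 facet normal -0.483 -0.763 -0.429
  outer loop
   vertex 3.6 0.9 3.1
   vertex 1.1 1.3 5.2
   vertex 1.8 2.6 2.1
  endloop
 endfacet
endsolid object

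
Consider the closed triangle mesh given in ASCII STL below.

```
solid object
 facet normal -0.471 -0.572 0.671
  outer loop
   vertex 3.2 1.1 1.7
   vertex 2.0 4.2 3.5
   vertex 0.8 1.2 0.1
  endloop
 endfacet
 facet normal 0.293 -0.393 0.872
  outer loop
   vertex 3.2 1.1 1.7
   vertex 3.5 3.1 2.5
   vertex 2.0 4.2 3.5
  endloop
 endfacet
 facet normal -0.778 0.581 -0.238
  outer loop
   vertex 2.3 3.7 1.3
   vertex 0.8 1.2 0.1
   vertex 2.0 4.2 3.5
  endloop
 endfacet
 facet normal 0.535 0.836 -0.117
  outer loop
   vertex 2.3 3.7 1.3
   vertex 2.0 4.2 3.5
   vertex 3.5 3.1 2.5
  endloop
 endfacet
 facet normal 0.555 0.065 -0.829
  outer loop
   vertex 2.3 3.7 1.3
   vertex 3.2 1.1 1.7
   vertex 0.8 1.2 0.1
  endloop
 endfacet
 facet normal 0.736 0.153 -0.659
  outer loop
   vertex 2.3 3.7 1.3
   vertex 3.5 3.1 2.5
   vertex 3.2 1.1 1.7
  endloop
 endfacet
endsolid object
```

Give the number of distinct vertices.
5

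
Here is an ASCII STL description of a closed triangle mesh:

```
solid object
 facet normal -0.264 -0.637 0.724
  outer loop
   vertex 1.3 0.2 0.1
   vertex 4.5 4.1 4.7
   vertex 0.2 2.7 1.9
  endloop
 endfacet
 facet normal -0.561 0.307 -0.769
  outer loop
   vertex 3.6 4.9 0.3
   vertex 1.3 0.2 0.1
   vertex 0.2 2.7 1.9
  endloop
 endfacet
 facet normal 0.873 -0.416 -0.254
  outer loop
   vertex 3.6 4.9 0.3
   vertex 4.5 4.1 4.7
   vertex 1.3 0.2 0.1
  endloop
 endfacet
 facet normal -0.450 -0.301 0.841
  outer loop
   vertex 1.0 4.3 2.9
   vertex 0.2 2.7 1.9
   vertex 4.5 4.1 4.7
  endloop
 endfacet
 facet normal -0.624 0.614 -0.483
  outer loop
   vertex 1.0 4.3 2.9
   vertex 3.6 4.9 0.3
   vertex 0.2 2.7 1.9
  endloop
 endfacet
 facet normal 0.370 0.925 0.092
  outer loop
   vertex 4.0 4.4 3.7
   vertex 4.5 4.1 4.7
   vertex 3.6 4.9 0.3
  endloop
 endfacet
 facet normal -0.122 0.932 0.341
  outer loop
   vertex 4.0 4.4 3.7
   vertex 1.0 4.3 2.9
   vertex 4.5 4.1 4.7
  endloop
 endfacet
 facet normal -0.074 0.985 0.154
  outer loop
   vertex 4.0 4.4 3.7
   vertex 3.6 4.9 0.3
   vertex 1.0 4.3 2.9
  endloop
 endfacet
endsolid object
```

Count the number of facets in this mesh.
8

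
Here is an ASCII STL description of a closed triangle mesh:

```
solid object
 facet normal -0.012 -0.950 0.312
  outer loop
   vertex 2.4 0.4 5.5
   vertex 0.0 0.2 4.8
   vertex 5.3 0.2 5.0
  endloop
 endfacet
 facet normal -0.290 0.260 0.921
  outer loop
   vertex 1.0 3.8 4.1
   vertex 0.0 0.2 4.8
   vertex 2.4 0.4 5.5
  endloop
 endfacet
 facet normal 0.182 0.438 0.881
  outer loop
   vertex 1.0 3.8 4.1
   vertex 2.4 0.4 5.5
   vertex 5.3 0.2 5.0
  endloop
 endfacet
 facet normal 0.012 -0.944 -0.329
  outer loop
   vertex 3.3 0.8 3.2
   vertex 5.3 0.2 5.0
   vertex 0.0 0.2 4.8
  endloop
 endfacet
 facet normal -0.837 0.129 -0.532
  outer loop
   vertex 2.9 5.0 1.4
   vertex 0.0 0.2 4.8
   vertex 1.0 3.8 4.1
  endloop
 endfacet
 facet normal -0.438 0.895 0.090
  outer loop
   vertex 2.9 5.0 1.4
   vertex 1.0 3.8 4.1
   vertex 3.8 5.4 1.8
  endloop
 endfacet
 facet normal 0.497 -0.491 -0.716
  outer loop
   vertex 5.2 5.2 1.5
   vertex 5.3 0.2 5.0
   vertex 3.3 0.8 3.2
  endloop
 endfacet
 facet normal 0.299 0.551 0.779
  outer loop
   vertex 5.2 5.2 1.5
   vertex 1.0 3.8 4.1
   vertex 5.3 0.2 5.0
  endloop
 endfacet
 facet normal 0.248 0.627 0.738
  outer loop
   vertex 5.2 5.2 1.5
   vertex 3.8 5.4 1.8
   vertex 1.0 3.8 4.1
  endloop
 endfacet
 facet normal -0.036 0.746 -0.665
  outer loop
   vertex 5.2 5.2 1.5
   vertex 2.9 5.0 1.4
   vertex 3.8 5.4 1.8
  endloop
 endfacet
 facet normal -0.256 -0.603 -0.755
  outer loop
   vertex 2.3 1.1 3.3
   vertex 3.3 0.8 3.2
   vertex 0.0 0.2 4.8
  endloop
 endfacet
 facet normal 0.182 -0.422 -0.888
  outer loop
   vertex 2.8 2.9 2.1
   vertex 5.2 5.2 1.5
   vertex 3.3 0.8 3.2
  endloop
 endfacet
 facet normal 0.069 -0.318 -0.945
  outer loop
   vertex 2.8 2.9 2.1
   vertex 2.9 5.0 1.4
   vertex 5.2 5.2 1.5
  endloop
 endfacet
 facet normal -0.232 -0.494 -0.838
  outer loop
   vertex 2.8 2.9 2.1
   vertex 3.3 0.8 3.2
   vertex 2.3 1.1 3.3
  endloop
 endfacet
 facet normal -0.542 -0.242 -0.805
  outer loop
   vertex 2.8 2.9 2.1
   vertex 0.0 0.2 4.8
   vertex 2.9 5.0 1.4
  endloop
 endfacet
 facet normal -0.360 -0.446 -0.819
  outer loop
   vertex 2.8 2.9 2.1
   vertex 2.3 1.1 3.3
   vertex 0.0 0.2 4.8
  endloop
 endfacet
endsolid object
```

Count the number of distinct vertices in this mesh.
10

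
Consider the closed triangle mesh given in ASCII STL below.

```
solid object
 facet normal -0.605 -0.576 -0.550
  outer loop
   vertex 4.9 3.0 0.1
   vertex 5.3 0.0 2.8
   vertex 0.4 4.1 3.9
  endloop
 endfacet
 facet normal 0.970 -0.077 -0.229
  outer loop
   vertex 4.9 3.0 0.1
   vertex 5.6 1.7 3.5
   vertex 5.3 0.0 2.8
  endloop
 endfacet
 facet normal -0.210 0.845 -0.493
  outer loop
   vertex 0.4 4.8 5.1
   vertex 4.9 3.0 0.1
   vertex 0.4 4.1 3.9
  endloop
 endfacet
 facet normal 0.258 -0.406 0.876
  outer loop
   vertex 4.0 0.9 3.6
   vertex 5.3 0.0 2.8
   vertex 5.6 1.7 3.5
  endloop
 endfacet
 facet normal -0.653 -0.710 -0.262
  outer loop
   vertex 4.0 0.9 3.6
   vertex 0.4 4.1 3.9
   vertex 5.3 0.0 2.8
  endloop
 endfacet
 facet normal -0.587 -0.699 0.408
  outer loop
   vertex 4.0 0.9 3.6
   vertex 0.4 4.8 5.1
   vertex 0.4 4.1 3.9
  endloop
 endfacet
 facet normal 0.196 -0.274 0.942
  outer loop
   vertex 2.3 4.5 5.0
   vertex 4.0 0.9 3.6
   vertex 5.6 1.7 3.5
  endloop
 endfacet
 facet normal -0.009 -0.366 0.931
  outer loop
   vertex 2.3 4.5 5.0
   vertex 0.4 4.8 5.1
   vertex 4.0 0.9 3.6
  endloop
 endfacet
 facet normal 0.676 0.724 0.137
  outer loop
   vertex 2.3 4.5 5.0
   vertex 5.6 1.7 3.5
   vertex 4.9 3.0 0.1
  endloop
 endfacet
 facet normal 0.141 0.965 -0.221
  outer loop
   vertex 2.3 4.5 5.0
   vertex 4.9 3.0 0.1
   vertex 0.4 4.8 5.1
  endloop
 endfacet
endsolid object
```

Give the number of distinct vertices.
7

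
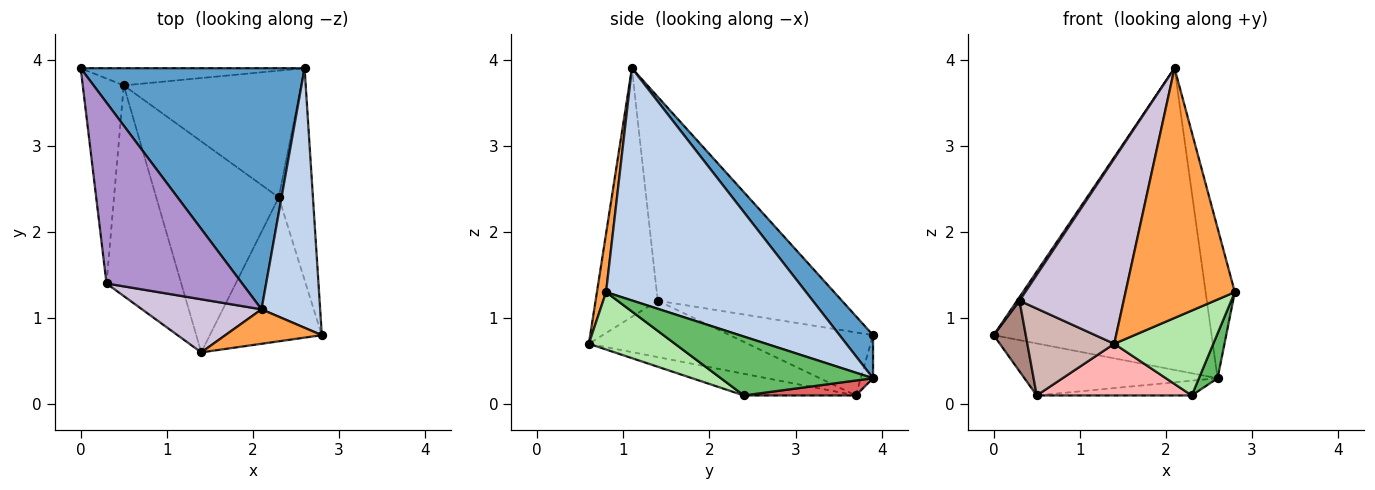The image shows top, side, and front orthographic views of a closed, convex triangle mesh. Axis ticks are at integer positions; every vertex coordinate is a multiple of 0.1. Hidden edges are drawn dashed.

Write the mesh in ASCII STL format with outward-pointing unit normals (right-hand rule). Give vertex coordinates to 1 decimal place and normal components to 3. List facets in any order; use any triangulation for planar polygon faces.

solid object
 facet normal 0.119 0.776 0.620
  outer loop
   vertex 2.1 1.1 3.9
   vertex 2.6 3.9 0.3
   vertex 0.0 3.9 0.8
  endloop
 endfacet
 facet normal 0.960 0.140 0.242
  outer loop
   vertex 2.1 1.1 3.9
   vertex 2.8 0.8 1.3
   vertex 2.6 3.9 0.3
  endloop
 endfacet
 facet normal 0.083 -0.987 0.136
  outer loop
   vertex 1.4 0.6 0.7
   vertex 2.8 0.8 1.3
   vertex 2.1 1.1 3.9
  endloop
 endfacet
 facet normal -0.060 0.948 -0.314
  outer loop
   vertex 0.5 3.7 0.1
   vertex 0.0 3.9 0.8
   vertex 2.6 3.9 0.3
  endloop
 endfacet
 facet normal 0.860 -0.105 -0.499
  outer loop
   vertex 2.3 2.4 0.1
   vertex 2.6 3.9 0.3
   vertex 2.8 0.8 1.3
  endloop
 endfacet
 facet normal 0.404 -0.465 -0.788
  outer loop
   vertex 2.3 2.4 0.1
   vertex 2.8 0.8 1.3
   vertex 1.4 0.6 0.7
  endloop
 endfacet
 facet normal 0.083 0.115 -0.990
  outer loop
   vertex 2.3 2.4 0.1
   vertex 0.5 3.7 0.1
   vertex 2.6 3.9 0.3
  endloop
 endfacet
 facet normal -0.169 -0.234 -0.957
  outer loop
   vertex 2.3 2.4 0.1
   vertex 1.4 0.6 0.7
   vertex 0.5 3.7 0.1
  endloop
 endfacet
 facet normal -0.833 -0.011 0.554
  outer loop
   vertex 0.3 1.4 1.2
   vertex 2.1 1.1 3.9
   vertex 0.0 3.9 0.8
  endloop
 endfacet
 facet normal -0.498 -0.834 0.239
  outer loop
   vertex 0.3 1.4 1.2
   vertex 1.4 0.6 0.7
   vertex 2.1 1.1 3.9
  endloop
 endfacet
 facet normal -0.824 -0.185 -0.536
  outer loop
   vertex 0.3 1.4 1.2
   vertex 0.0 3.9 0.8
   vertex 0.5 3.7 0.1
  endloop
 endfacet
 facet normal -0.572 -0.313 -0.758
  outer loop
   vertex 0.3 1.4 1.2
   vertex 0.5 3.7 0.1
   vertex 1.4 0.6 0.7
  endloop
 endfacet
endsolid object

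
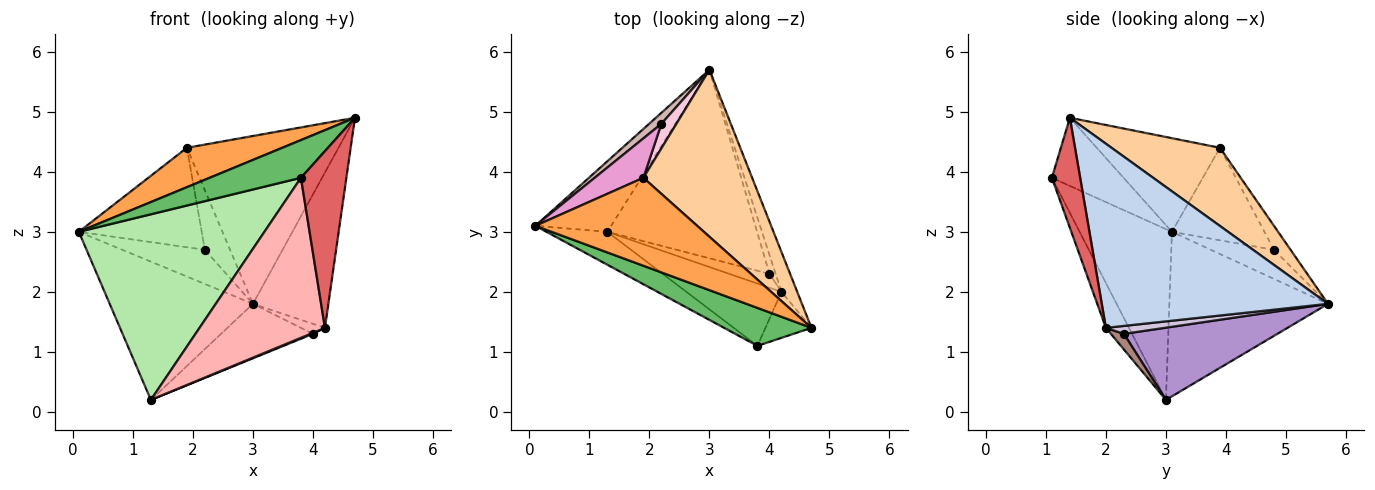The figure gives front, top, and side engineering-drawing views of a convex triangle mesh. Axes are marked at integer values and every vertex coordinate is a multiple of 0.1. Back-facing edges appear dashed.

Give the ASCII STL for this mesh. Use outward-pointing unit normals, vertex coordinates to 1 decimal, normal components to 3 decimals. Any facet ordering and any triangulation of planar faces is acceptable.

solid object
 facet normal -0.702 0.634 -0.324
  outer loop
   vertex 1.3 3.0 0.2
   vertex 0.1 3.1 3.0
   vertex 3.0 5.7 1.8
  endloop
 endfacet
 facet normal 0.945 0.315 -0.081
  outer loop
   vertex 4.2 2.0 1.4
   vertex 3.0 5.7 1.8
   vertex 4.7 1.4 4.9
  endloop
 endfacet
 facet normal -0.467 -0.362 0.807
  outer loop
   vertex 1.9 3.9 4.4
   vertex 0.1 3.1 3.0
   vertex 4.7 1.4 4.9
  endloop
 endfacet
 facet normal 0.452 0.632 0.629
  outer loop
   vertex 1.9 3.9 4.4
   vertex 4.7 1.4 4.9
   vertex 3.0 5.7 1.8
  endloop
 endfacet
 facet normal -0.484 -0.617 0.621
  outer loop
   vertex 3.8 1.1 3.9
   vertex 4.7 1.4 4.9
   vertex 0.1 3.1 3.0
  endloop
 endfacet
 facet normal -0.440 -0.884 -0.157
  outer loop
   vertex 3.8 1.1 3.9
   vertex 0.1 3.1 3.0
   vertex 1.3 3.0 0.2
  endloop
 endfacet
 facet normal 0.516 -0.829 -0.216
  outer loop
   vertex 3.8 1.1 3.9
   vertex 4.2 2.0 1.4
   vertex 4.7 1.4 4.9
  endloop
 endfacet
 facet normal -0.169 -0.918 -0.358
  outer loop
   vertex 3.8 1.1 3.9
   vertex 1.3 3.0 0.2
   vertex 4.2 2.0 1.4
  endloop
 endfacet
 facet normal 0.420 0.252 -0.872
  outer loop
   vertex 4.0 2.3 1.3
   vertex 1.3 3.0 0.2
   vertex 3.0 5.7 1.8
  endloop
 endfacet
 facet normal 0.752 0.307 -0.583
  outer loop
   vertex 4.0 2.3 1.3
   vertex 3.0 5.7 1.8
   vertex 4.2 2.0 1.4
  endloop
 endfacet
 facet normal 0.361 -0.069 -0.930
  outer loop
   vertex 4.0 2.3 1.3
   vertex 4.2 2.0 1.4
   vertex 1.3 3.0 0.2
  endloop
 endfacet
 facet normal -0.588 0.770 0.247
  outer loop
   vertex 2.2 4.8 2.7
   vertex 3.0 5.7 1.8
   vertex 0.1 3.1 3.0
  endloop
 endfacet
 facet normal -0.573 0.762 0.302
  outer loop
   vertex 2.2 4.8 2.7
   vertex 0.1 3.1 3.0
   vertex 1.9 3.9 4.4
  endloop
 endfacet
 facet normal -0.521 0.789 0.326
  outer loop
   vertex 2.2 4.8 2.7
   vertex 1.9 3.9 4.4
   vertex 3.0 5.7 1.8
  endloop
 endfacet
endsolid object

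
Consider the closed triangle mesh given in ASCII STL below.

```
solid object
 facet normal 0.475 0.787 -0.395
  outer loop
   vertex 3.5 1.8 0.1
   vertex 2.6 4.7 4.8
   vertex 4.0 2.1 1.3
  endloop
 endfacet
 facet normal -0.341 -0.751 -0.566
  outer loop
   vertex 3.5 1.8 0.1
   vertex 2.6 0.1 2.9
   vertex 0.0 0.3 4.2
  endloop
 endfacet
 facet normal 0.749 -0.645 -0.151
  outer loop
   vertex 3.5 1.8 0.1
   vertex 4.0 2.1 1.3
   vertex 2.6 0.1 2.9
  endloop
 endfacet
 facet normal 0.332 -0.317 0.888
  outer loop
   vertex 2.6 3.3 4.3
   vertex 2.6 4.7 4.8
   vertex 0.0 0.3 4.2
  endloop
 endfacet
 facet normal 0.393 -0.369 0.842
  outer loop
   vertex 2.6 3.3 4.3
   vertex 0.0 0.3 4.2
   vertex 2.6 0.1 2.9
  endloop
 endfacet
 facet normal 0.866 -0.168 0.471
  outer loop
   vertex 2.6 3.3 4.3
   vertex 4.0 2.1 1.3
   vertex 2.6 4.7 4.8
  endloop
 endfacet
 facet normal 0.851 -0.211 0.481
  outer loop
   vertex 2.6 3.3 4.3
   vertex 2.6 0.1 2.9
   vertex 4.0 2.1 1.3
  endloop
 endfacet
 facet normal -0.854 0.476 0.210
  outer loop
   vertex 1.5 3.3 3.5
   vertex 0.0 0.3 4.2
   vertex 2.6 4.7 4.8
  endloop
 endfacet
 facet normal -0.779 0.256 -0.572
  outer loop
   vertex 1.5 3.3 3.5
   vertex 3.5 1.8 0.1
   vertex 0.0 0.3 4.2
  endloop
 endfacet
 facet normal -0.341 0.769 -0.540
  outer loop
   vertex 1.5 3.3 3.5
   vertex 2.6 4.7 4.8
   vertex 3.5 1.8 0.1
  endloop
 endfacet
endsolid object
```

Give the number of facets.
10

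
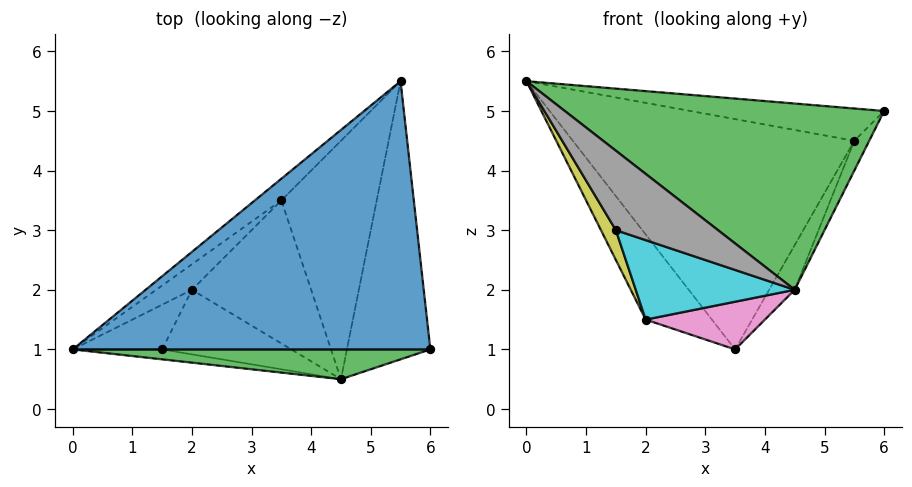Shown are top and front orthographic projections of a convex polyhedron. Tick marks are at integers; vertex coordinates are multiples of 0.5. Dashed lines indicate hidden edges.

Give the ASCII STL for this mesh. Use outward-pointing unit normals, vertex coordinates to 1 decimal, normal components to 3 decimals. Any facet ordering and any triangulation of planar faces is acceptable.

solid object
 facet normal 0.082 0.119 0.989
  outer loop
   vertex 5.5 5.5 4.5
   vertex 0.0 1.0 5.5
   vertex 6.0 1.0 5.0
  endloop
 endfacet
 facet normal -0.639 0.765 -0.072
  outer loop
   vertex 3.5 3.5 1.0
   vertex 0.0 1.0 5.5
   vertex 5.5 5.5 4.5
  endloop
 endfacet
 facet normal 0.013 -0.987 0.158
  outer loop
   vertex 4.5 0.5 2.0
   vertex 6.0 1.0 5.0
   vertex 0.0 1.0 5.5
  endloop
 endfacet
 facet normal 0.890 0.049 -0.453
  outer loop
   vertex 4.5 0.5 2.0
   vertex 5.5 5.5 4.5
   vertex 6.0 1.0 5.0
  endloop
 endfacet
 facet normal 0.838 0.101 -0.536
  outer loop
   vertex 4.5 0.5 2.0
   vertex 3.5 3.5 1.0
   vertex 5.5 5.5 4.5
  endloop
 endfacet
 facet normal -0.725 0.659 -0.198
  outer loop
   vertex 2.0 2.0 1.5
   vertex 0.0 1.0 5.5
   vertex 3.5 3.5 1.0
  endloop
 endfacet
 facet normal 0.000 -0.316 -0.949
  outer loop
   vertex 2.0 2.0 1.5
   vertex 3.5 3.5 1.0
   vertex 4.5 0.5 2.0
  endloop
 endfacet
 facet normal -0.202 -0.972 -0.121
  outer loop
   vertex 1.5 1.0 3.0
   vertex 4.5 0.5 2.0
   vertex 0.0 1.0 5.5
  endloop
 endfacet
 facet normal -0.811 -0.324 -0.487
  outer loop
   vertex 1.5 1.0 3.0
   vertex 0.0 1.0 5.5
   vertex 2.0 2.0 1.5
  endloop
 endfacet
 facet normal -0.322 -0.735 -0.597
  outer loop
   vertex 1.5 1.0 3.0
   vertex 2.0 2.0 1.5
   vertex 4.5 0.5 2.0
  endloop
 endfacet
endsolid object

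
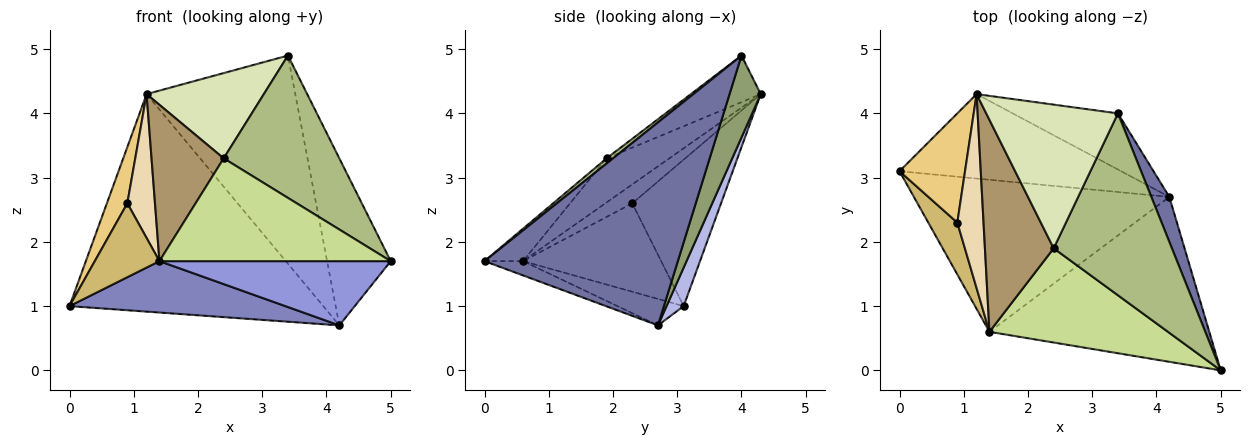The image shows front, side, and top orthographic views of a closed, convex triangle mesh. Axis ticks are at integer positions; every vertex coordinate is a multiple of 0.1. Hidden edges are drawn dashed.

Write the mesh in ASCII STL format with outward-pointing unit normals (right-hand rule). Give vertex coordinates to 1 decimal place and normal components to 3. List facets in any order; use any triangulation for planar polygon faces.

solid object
 facet normal 0.947 0.312 0.084
  outer loop
   vertex 4.2 2.7 0.7
   vertex 3.4 4.0 4.9
   vertex 5.0 0.0 1.7
  endloop
 endfacet
 facet normal -0.098 -0.319 -0.943
  outer loop
   vertex 1.4 0.6 1.7
   vertex 0.0 3.1 1.0
   vertex 4.2 2.7 0.7
  endloop
 endfacet
 facet normal -0.060 -0.362 -0.930
  outer loop
   vertex 1.4 0.6 1.7
   vertex 4.2 2.7 0.7
   vertex 5.0 0.0 1.7
  endloop
 endfacet
 facet normal 0.063 0.930 -0.361
  outer loop
   vertex 1.2 4.3 4.3
   vertex 4.2 2.7 0.7
   vertex 0.0 3.1 1.0
  endloop
 endfacet
 facet normal 0.199 0.946 -0.255
  outer loop
   vertex 1.2 4.3 4.3
   vertex 3.4 4.0 4.9
   vertex 4.2 2.7 0.7
  endloop
 endfacet
 facet normal 0.034 -0.616 0.787
  outer loop
   vertex 2.4 1.9 3.3
   vertex 5.0 0.0 1.7
   vertex 3.4 4.0 4.9
  endloop
 endfacet
 facet normal -0.122 -0.732 0.671
  outer loop
   vertex 2.4 1.9 3.3
   vertex 1.4 0.6 1.7
   vertex 5.0 0.0 1.7
  endloop
 endfacet
 facet normal -0.291 -0.488 0.823
  outer loop
   vertex 2.4 1.9 3.3
   vertex 3.4 4.0 4.9
   vertex 1.2 4.3 4.3
  endloop
 endfacet
 facet normal -0.459 -0.527 0.715
  outer loop
   vertex 2.4 1.9 3.3
   vertex 1.2 4.3 4.3
   vertex 1.4 0.6 1.7
  endloop
 endfacet
 facet normal -0.868 -0.406 0.285
  outer loop
   vertex 0.9 2.3 2.6
   vertex 0.0 3.1 1.0
   vertex 1.4 0.6 1.7
  endloop
 endfacet
 facet normal -0.893 -0.206 0.400
  outer loop
   vertex 0.9 2.3 2.6
   vertex 1.2 4.3 4.3
   vertex 0.0 3.1 1.0
  endloop
 endfacet
 facet normal -0.502 -0.515 0.695
  outer loop
   vertex 0.9 2.3 2.6
   vertex 1.4 0.6 1.7
   vertex 1.2 4.3 4.3
  endloop
 endfacet
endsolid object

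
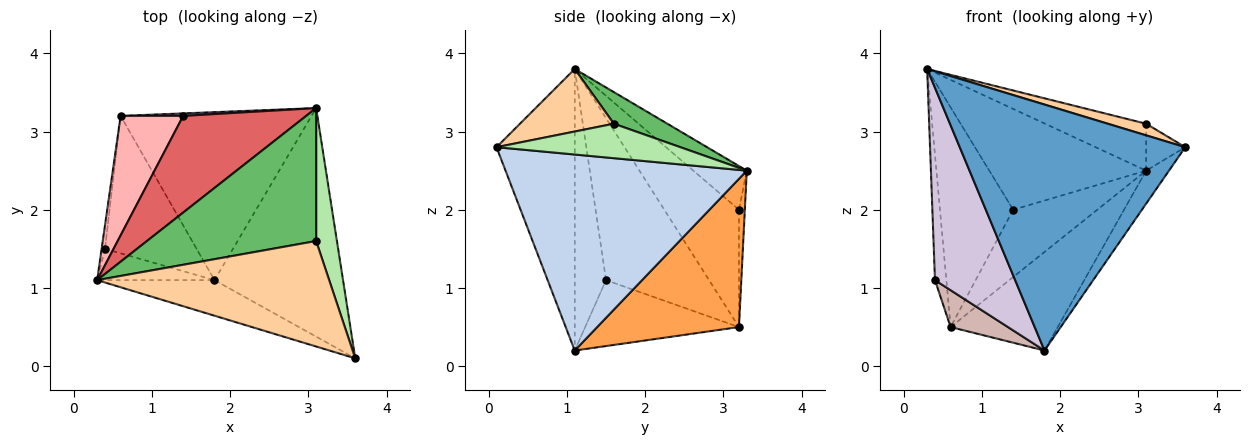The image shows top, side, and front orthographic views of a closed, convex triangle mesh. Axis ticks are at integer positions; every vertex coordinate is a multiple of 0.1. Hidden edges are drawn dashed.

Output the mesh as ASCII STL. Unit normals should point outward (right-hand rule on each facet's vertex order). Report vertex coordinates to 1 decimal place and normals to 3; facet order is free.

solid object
 facet normal -0.325 -0.936 -0.135
  outer loop
   vertex 1.8 1.1 0.2
   vertex 3.6 0.1 2.8
   vertex 0.3 1.1 3.8
  endloop
 endfacet
 facet normal 0.834 0.079 -0.547
  outer loop
   vertex 1.8 1.1 0.2
   vertex 3.1 3.3 2.5
   vertex 3.6 0.1 2.8
  endloop
 endfacet
 facet normal 0.557 0.420 -0.717
  outer loop
   vertex 0.6 3.2 0.5
   vertex 3.1 3.3 2.5
   vertex 1.8 1.1 0.2
  endloop
 endfacet
 facet normal 0.259 -0.106 0.960
  outer loop
   vertex 3.1 1.6 3.1
   vertex 0.3 1.1 3.8
   vertex 3.6 0.1 2.8
  endloop
 endfacet
 facet normal 0.174 0.328 0.929
  outer loop
   vertex 3.1 1.6 3.1
   vertex 3.1 3.3 2.5
   vertex 0.3 1.1 3.8
  endloop
 endfacet
 facet normal 0.843 0.179 0.508
  outer loop
   vertex 3.1 1.6 3.1
   vertex 3.6 0.1 2.8
   vertex 3.1 3.3 2.5
  endloop
 endfacet
 facet normal -0.239 0.701 0.672
  outer loop
   vertex 1.4 3.2 2.0
   vertex 0.3 1.1 3.8
   vertex 3.1 3.3 2.5
  endloop
 endfacet
 facet normal -0.667 0.654 0.356
  outer loop
   vertex 1.4 3.2 2.0
   vertex 0.6 3.2 0.5
   vertex 0.3 1.1 3.8
  endloop
 endfacet
 facet normal -0.070 0.997 0.037
  outer loop
   vertex 1.4 3.2 2.0
   vertex 3.1 3.3 2.5
   vertex 0.6 3.2 0.5
  endloop
 endfacet
 facet normal -0.359 -0.921 -0.150
  outer loop
   vertex 0.4 1.5 1.1
   vertex 1.8 1.1 0.2
   vertex 0.3 1.1 3.8
  endloop
 endfacet
 facet normal -0.994 0.110 -0.021
  outer loop
   vertex 0.4 1.5 1.1
   vertex 0.3 1.1 3.8
   vertex 0.6 3.2 0.5
  endloop
 endfacet
 facet normal -0.571 -0.213 -0.793
  outer loop
   vertex 0.4 1.5 1.1
   vertex 0.6 3.2 0.5
   vertex 1.8 1.1 0.2
  endloop
 endfacet
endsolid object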